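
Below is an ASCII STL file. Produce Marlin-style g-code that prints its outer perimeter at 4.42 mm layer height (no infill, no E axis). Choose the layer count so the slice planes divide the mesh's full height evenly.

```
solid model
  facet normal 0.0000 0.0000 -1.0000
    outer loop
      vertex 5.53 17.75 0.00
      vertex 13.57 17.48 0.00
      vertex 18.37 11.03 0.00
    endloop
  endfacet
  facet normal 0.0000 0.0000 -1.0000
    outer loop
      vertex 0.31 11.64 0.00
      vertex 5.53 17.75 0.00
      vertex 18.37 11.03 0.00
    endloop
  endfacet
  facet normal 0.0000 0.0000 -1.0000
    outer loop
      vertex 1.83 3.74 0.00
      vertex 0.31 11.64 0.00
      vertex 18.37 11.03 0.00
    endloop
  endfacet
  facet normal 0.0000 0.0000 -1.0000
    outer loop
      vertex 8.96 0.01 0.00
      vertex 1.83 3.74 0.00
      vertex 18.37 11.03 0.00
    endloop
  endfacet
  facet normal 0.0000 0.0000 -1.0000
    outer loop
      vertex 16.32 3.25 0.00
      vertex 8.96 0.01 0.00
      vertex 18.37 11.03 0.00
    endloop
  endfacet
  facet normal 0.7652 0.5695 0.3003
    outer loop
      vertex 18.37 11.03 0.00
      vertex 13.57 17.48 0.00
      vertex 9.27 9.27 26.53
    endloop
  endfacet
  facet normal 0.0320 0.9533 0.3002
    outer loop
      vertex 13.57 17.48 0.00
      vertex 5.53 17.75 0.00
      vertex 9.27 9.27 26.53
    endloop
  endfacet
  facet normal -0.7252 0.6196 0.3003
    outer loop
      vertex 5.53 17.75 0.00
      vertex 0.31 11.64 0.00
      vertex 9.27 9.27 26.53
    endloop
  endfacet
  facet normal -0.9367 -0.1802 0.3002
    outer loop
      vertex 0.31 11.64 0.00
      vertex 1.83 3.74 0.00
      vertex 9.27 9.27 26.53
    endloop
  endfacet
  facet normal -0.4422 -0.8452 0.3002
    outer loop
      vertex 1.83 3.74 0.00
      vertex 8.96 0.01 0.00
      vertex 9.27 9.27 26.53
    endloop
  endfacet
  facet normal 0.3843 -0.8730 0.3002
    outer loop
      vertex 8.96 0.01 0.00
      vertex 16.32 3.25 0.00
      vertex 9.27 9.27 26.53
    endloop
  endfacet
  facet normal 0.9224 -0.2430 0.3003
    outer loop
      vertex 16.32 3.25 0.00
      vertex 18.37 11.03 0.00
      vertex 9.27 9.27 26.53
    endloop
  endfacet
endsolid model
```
; perimeter-only toolpath
G21 ; units = mm
G90 ; absolute positioning
G28 ; home
; layer 1
G0 Z4.42
G0 X16.85 Y10.74
G1 X12.85 Y16.11
G1 X6.15 Y16.34
G1 X1.80 Y11.25
G1 X3.07 Y4.66
G1 X9.01 Y1.55
G1 X15.15 Y4.25
G1 X16.85 Y10.74
; layer 2
G0 Z8.84
G0 X15.34 Y10.44
G1 X12.14 Y14.74
G1 X6.78 Y14.92
G1 X3.30 Y10.85
G1 X4.31 Y5.58
G1 X9.06 Y3.10
G1 X13.97 Y5.26
G1 X15.34 Y10.44
; layer 3
G0 Z13.27
G0 X13.82 Y10.15
G1 X11.42 Y13.38
G1 X7.40 Y13.51
G1 X4.79 Y10.46
G1 X5.55 Y6.50
G1 X9.12 Y4.64
G1 X12.79 Y6.26
G1 X13.82 Y10.15
; layer 4
G0 Z17.69
G0 X12.30 Y9.86
G1 X10.70 Y12.01
G1 X8.02 Y12.10
G1 X6.28 Y10.06
G1 X6.79 Y7.43
G1 X9.17 Y6.18
G1 X11.62 Y7.26
G1 X12.30 Y9.86
; layer 5
G0 Z22.11
G0 X10.79 Y9.56
G1 X9.99 Y10.64
G1 X8.65 Y10.68
G1 X7.78 Y9.66
G1 X8.03 Y8.35
G1 X9.22 Y7.73
G1 X10.44 Y8.27
G1 X10.79 Y9.56
M2 ; end

The solid is a regular 7-sided pyramid, base circumscribed radius ≈ 9.27 mm, apex at z ≈ 26.5 mm. Slicing at Δz = 4.42 mm — 6 equal slices spanning the solid's height, so layer i sits at z = i·h/6 — gives 5 non-empty perimeters. Each is a 7-segment closed polygon; G0 lifts to the layer z and rapids to the start vertex, then G1 traces the edges. The cross-section shrinks linearly with z (the slice at the apex is degenerate and omitted).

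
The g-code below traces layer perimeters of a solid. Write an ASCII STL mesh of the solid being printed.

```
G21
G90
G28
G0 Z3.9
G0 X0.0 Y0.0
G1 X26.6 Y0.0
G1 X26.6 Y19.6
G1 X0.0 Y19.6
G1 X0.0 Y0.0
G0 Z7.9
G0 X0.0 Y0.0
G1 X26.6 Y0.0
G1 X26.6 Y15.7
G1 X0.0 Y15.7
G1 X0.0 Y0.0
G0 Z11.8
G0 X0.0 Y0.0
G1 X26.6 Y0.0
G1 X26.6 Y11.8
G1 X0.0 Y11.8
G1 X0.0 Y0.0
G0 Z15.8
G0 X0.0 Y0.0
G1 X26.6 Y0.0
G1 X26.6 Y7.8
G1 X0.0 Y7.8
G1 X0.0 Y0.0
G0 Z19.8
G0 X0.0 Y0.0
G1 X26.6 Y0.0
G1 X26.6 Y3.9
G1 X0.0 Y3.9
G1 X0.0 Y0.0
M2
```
solid part
  facet normal 0.0000 0.0000 -1.0000
    outer loop
      vertex 26.6 23.5 0.0
      vertex 26.6 0.0 0.0
      vertex 0.0 0.0 0.0
    endloop
  endfacet
  facet normal 0.0000 0.0000 -1.0000
    outer loop
      vertex 0.0 23.5 0.0
      vertex 26.6 23.5 0.0
      vertex 0.0 0.0 0.0
    endloop
  endfacet
  facet normal 0.0000 -1.0000 0.0000
    outer loop
      vertex 0.0 0.0 0.0
      vertex 26.6 0.0 0.0
      vertex 26.6 0.0 23.7
    endloop
  endfacet
  facet normal 0.0000 -1.0000 0.0000
    outer loop
      vertex 0.0 0.0 0.0
      vertex 26.6 0.0 23.7
      vertex 0.0 0.0 23.7
    endloop
  endfacet
  facet normal 0.0000 0.7101 0.7041
    outer loop
      vertex 0.0 0.0 23.7
      vertex 26.6 0.0 23.7
      vertex 26.6 23.5 0.0
    endloop
  endfacet
  facet normal 0.0000 0.7101 0.7041
    outer loop
      vertex 0.0 0.0 23.7
      vertex 26.6 23.5 0.0
      vertex 0.0 23.5 0.0
    endloop
  endfacet
  facet normal -1.0000 0.0000 0.0000
    outer loop
      vertex 0.0 0.0 23.7
      vertex 0.0 23.5 0.0
      vertex 0.0 0.0 0.0
    endloop
  endfacet
  facet normal 1.0000 0.0000 0.0000
    outer loop
      vertex 26.6 0.0 0.0
      vertex 26.6 23.5 0.0
      vertex 26.6 0.0 23.7
    endloop
  endfacet
endsolid part

The G0 Z moves step by Δz≈3.9 mm. The G1 loops shrink linearly with z, so the solid tapers from its base footprint up to z≈23.7. Closing with a flat bottom cap and the tapered top and triangulating gives 8 facets — a wedge (ramp): 26.6 × 23.5 mm base, rising to 23.7 mm along the y=0 edge and sloping linearly to z=0 at y=23.5.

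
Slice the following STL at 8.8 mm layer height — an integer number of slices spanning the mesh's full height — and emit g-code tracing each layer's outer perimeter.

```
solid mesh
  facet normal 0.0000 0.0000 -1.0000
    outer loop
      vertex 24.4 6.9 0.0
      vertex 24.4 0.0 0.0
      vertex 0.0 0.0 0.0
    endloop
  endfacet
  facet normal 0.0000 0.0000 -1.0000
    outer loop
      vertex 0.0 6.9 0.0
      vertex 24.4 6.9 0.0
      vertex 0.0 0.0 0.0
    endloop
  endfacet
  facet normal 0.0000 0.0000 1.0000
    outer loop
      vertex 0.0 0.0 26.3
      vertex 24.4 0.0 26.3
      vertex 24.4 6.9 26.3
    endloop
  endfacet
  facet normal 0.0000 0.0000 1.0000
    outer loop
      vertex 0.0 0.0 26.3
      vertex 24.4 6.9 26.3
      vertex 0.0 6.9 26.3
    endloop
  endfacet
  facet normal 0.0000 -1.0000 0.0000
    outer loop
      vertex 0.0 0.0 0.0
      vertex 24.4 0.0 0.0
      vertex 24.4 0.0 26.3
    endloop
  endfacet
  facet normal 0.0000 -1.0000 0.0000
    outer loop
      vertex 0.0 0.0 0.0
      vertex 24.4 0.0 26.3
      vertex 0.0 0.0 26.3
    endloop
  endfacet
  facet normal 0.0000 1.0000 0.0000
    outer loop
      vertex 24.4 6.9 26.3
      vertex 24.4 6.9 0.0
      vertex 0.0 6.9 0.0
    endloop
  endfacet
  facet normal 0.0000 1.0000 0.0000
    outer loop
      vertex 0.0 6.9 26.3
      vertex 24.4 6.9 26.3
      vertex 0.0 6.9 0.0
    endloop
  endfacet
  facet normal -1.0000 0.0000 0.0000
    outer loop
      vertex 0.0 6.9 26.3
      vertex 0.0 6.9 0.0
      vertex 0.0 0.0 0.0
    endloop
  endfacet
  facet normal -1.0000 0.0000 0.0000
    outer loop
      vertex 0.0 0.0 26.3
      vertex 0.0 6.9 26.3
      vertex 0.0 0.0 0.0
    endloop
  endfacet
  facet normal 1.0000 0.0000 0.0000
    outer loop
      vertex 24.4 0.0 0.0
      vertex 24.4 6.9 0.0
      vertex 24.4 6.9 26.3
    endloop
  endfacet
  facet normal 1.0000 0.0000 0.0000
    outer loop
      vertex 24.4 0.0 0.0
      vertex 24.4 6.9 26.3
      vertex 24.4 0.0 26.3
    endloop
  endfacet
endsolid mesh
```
; perimeter-only toolpath
G21 ; units = mm
G90 ; absolute positioning
G28 ; home
; layer 1
G0 Z8.8
G0 X0.0 Y0.0
G1 X24.4 Y0.0
G1 X24.4 Y6.9
G1 X0.0 Y6.9
G1 X0.0 Y0.0
; layer 2
G0 Z17.5
G0 X0.0 Y0.0
G1 X24.4 Y0.0
G1 X24.4 Y6.9
G1 X0.0 Y6.9
G1 X0.0 Y0.0
; layer 3
G0 Z26.3
G0 X0.0 Y0.0
G1 X24.4 Y0.0
G1 X24.4 Y6.9
G1 X0.0 Y6.9
G1 X0.0 Y0.0
M2 ; end

The solid is a rectangular box, roughly 24.4 × 6.9 mm footprint and 26.3 mm tall. Slicing at Δz = 8.8 mm — 3 equal slices spanning the solid's height, so layer i sits at z = i·h/3 — gives 3 non-empty perimeters. Each is a 4-segment closed polygon; G0 lifts to the layer z and rapids to the start vertex, then G1 traces the edges.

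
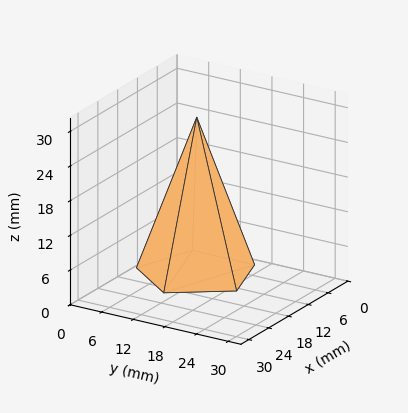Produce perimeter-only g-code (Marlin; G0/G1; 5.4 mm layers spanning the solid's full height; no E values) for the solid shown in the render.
Reading the render: the shape is a regular 5-sided pyramid, base circumscribed radius ≈ 10 mm, apex at z ≈ 27 mm (dimensions read to the nearest mm from the axis ticks). For the g-code, the solid's height is divided into equal slices at the stated Δz and each level perimeter traced with G1 moves after a G0 lift.

; perimeter-only toolpath
G21 ; units = mm
G90 ; absolute positioning
G28 ; home
; layer 1
G0 Z5.4
G0 X18.0 Y10.0
G1 X12.5 Y17.6
G1 X3.5 Y14.7
G1 X3.5 Y5.3
G1 X12.5 Y2.4
G1 X18.0 Y10.0
; layer 2
G0 Z10.8
G0 X16.0 Y10.0
G1 X11.9 Y15.7
G1 X5.1 Y13.5
G1 X5.1 Y6.5
G1 X11.9 Y4.3
G1 X16.0 Y10.0
; layer 3
G0 Z16.2
G0 X14.0 Y10.0
G1 X11.2 Y13.8
G1 X6.8 Y12.4
G1 X6.8 Y7.6
G1 X11.2 Y6.2
G1 X14.0 Y10.0
; layer 4
G0 Z21.6
G0 X12.0 Y10.0
G1 X10.6 Y11.9
G1 X8.4 Y11.2
G1 X8.4 Y8.8
G1 X10.6 Y8.1
G1 X12.0 Y10.0
M2 ; end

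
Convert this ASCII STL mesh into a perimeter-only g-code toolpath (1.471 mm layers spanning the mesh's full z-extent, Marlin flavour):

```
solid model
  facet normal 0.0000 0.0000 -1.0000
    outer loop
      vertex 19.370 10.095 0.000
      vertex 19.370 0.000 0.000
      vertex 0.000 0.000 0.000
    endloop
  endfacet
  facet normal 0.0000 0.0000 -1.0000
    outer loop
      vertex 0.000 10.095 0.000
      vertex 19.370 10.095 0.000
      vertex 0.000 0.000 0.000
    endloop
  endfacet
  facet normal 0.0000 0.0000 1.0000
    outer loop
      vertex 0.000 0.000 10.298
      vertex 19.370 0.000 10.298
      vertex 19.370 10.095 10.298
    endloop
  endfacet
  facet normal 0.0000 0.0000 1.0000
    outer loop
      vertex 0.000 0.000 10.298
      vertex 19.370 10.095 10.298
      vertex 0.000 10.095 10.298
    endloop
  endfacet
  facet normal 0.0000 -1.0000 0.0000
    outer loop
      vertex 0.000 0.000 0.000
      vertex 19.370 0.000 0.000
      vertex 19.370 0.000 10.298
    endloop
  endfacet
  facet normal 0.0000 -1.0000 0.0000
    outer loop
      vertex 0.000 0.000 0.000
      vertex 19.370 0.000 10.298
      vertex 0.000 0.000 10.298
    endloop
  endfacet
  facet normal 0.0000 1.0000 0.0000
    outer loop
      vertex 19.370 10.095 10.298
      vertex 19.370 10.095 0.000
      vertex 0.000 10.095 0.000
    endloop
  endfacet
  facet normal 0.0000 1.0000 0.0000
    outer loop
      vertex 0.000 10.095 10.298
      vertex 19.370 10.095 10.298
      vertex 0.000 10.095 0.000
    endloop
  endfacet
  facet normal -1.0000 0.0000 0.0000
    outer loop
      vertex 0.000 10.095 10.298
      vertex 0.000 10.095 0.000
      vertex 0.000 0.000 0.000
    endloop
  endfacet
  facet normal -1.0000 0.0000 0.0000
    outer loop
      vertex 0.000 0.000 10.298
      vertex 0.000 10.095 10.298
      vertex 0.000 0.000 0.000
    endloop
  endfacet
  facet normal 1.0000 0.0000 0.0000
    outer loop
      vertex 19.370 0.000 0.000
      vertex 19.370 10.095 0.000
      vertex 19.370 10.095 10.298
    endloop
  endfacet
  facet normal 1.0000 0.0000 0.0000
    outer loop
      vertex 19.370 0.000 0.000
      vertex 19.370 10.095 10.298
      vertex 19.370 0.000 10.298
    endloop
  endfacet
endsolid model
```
; perimeter-only toolpath
G21 ; units = mm
G90 ; absolute positioning
G28 ; home
; layer 1
G0 Z1.471
G0 X0.000 Y0.000
G1 X19.370 Y0.000
G1 X19.370 Y10.095
G1 X0.000 Y10.095
G1 X0.000 Y0.000
; layer 2
G0 Z2.942
G0 X0.000 Y0.000
G1 X19.370 Y0.000
G1 X19.370 Y10.095
G1 X0.000 Y10.095
G1 X0.000 Y0.000
; layer 3
G0 Z4.413
G0 X0.000 Y0.000
G1 X19.370 Y0.000
G1 X19.370 Y10.095
G1 X0.000 Y10.095
G1 X0.000 Y0.000
; layer 4
G0 Z5.885
G0 X0.000 Y0.000
G1 X19.370 Y0.000
G1 X19.370 Y10.095
G1 X0.000 Y10.095
G1 X0.000 Y0.000
; layer 5
G0 Z7.356
G0 X0.000 Y0.000
G1 X19.370 Y0.000
G1 X19.370 Y10.095
G1 X0.000 Y10.095
G1 X0.000 Y0.000
; layer 6
G0 Z8.827
G0 X0.000 Y0.000
G1 X19.370 Y0.000
G1 X19.370 Y10.095
G1 X0.000 Y10.095
G1 X0.000 Y0.000
; layer 7
G0 Z10.298
G0 X0.000 Y0.000
G1 X19.370 Y0.000
G1 X19.370 Y10.095
G1 X0.000 Y10.095
G1 X0.000 Y0.000
M2 ; end

The solid is a rectangular box, roughly 19.4 × 10.1 mm footprint and 10.3 mm tall. Slicing at Δz = 1.471 mm — 7 equal slices spanning the solid's height, so layer i sits at z = i·h/7 — gives 7 non-empty perimeters. Each is a 4-segment closed polygon; G0 lifts to the layer z and rapids to the start vertex, then G1 traces the edges.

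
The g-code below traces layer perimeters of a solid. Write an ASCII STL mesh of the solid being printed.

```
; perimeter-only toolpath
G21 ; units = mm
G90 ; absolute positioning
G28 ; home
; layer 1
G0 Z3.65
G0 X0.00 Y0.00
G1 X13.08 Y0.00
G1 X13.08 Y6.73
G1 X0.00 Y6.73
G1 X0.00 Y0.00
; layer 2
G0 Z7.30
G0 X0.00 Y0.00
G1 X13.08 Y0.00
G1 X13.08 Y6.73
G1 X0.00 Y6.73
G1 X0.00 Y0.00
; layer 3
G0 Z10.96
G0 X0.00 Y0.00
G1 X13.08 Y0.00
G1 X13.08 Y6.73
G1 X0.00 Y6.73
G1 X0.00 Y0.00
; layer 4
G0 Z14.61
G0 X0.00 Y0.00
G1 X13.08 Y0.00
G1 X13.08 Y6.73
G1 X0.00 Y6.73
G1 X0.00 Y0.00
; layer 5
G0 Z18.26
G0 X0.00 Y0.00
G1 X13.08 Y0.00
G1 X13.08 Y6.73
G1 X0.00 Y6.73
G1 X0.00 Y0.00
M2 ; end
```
solid part
  facet normal 0.0000 0.0000 -1.0000
    outer loop
      vertex 13.08 6.73 0.00
      vertex 13.08 0.00 0.00
      vertex 0.00 0.00 0.00
    endloop
  endfacet
  facet normal 0.0000 0.0000 -1.0000
    outer loop
      vertex 0.00 6.73 0.00
      vertex 13.08 6.73 0.00
      vertex 0.00 0.00 0.00
    endloop
  endfacet
  facet normal 0.0000 0.0000 1.0000
    outer loop
      vertex 0.00 0.00 18.26
      vertex 13.08 0.00 18.26
      vertex 13.08 6.73 18.26
    endloop
  endfacet
  facet normal 0.0000 0.0000 1.0000
    outer loop
      vertex 0.00 0.00 18.26
      vertex 13.08 6.73 18.26
      vertex 0.00 6.73 18.26
    endloop
  endfacet
  facet normal 0.0000 -1.0000 0.0000
    outer loop
      vertex 0.00 0.00 0.00
      vertex 13.08 0.00 0.00
      vertex 13.08 0.00 18.26
    endloop
  endfacet
  facet normal 0.0000 -1.0000 0.0000
    outer loop
      vertex 0.00 0.00 0.00
      vertex 13.08 0.00 18.26
      vertex 0.00 0.00 18.26
    endloop
  endfacet
  facet normal 0.0000 1.0000 0.0000
    outer loop
      vertex 13.08 6.73 18.26
      vertex 13.08 6.73 0.00
      vertex 0.00 6.73 0.00
    endloop
  endfacet
  facet normal 0.0000 1.0000 0.0000
    outer loop
      vertex 0.00 6.73 18.26
      vertex 13.08 6.73 18.26
      vertex 0.00 6.73 0.00
    endloop
  endfacet
  facet normal -1.0000 0.0000 0.0000
    outer loop
      vertex 0.00 6.73 18.26
      vertex 0.00 6.73 0.00
      vertex 0.00 0.00 0.00
    endloop
  endfacet
  facet normal -1.0000 0.0000 0.0000
    outer loop
      vertex 0.00 0.00 18.26
      vertex 0.00 6.73 18.26
      vertex 0.00 0.00 0.00
    endloop
  endfacet
  facet normal 1.0000 0.0000 0.0000
    outer loop
      vertex 13.08 0.00 0.00
      vertex 13.08 6.73 0.00
      vertex 13.08 6.73 18.26
    endloop
  endfacet
  facet normal 1.0000 0.0000 0.0000
    outer loop
      vertex 13.08 0.00 0.00
      vertex 13.08 6.73 18.26
      vertex 13.08 0.00 18.26
    endloop
  endfacet
endsolid part

The G0 Z moves step by Δz≈3.65 mm. Every layer's G1 loop is the same polygon, so the solid is a straight extrusion of it from z=0 to z≈18.3. Closing with flat bottom and top caps and triangulating gives 12 facets — a rectangular box, roughly 13.1 × 6.73 mm footprint and 18.3 mm tall.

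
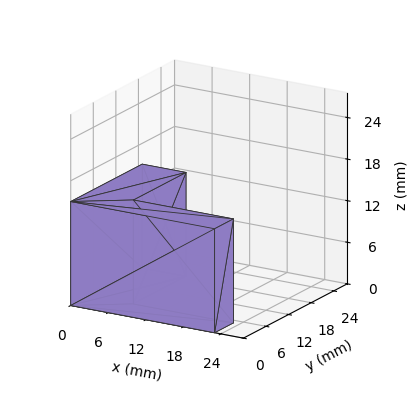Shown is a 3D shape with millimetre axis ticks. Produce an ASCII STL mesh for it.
Reading the render: the shape is an L-shaped prism: outer 23 × 19 mm, arm thicknesses ≈ 5 mm (horizontal) and 7 mm (vertical), extruded 15 mm in z (dimensions read to the nearest mm from the axis ticks). For the STL, each face is triangulated and given an outward normal.

solid part
  facet normal 0.0000 0.0000 -1.0000
    outer loop
      vertex 23.0 5.0 0.0
      vertex 23.0 0.0 0.0
      vertex 0.0 0.0 0.0
    endloop
  endfacet
  facet normal 0.0000 0.0000 -1.0000
    outer loop
      vertex 7.0 5.0 0.0
      vertex 23.0 5.0 0.0
      vertex 0.0 0.0 0.0
    endloop
  endfacet
  facet normal 0.0000 0.0000 -1.0000
    outer loop
      vertex 7.0 19.0 0.0
      vertex 7.0 5.0 0.0
      vertex 0.0 0.0 0.0
    endloop
  endfacet
  facet normal 0.0000 0.0000 -1.0000
    outer loop
      vertex 0.0 19.0 0.0
      vertex 7.0 19.0 0.0
      vertex 0.0 0.0 0.0
    endloop
  endfacet
  facet normal 0.0000 0.0000 1.0000
    outer loop
      vertex 0.0 0.0 15.0
      vertex 23.0 0.0 15.0
      vertex 23.0 5.0 15.0
    endloop
  endfacet
  facet normal 0.0000 0.0000 1.0000
    outer loop
      vertex 0.0 0.0 15.0
      vertex 23.0 5.0 15.0
      vertex 7.0 5.0 15.0
    endloop
  endfacet
  facet normal 0.0000 0.0000 1.0000
    outer loop
      vertex 0.0 0.0 15.0
      vertex 7.0 5.0 15.0
      vertex 7.0 19.0 15.0
    endloop
  endfacet
  facet normal 0.0000 0.0000 1.0000
    outer loop
      vertex 0.0 0.0 15.0
      vertex 7.0 19.0 15.0
      vertex 0.0 19.0 15.0
    endloop
  endfacet
  facet normal 0.0000 -1.0000 0.0000
    outer loop
      vertex 0.0 0.0 0.0
      vertex 23.0 0.0 0.0
      vertex 23.0 0.0 15.0
    endloop
  endfacet
  facet normal 0.0000 -1.0000 0.0000
    outer loop
      vertex 0.0 0.0 0.0
      vertex 23.0 0.0 15.0
      vertex 0.0 0.0 15.0
    endloop
  endfacet
  facet normal 1.0000 0.0000 0.0000
    outer loop
      vertex 23.0 0.0 0.0
      vertex 23.0 5.0 0.0
      vertex 23.0 5.0 15.0
    endloop
  endfacet
  facet normal 1.0000 0.0000 0.0000
    outer loop
      vertex 23.0 0.0 0.0
      vertex 23.0 5.0 15.0
      vertex 23.0 0.0 15.0
    endloop
  endfacet
  facet normal 0.0000 1.0000 0.0000
    outer loop
      vertex 23.0 5.0 0.0
      vertex 7.0 5.0 0.0
      vertex 7.0 5.0 15.0
    endloop
  endfacet
  facet normal 0.0000 1.0000 0.0000
    outer loop
      vertex 23.0 5.0 0.0
      vertex 7.0 5.0 15.0
      vertex 23.0 5.0 15.0
    endloop
  endfacet
  facet normal 1.0000 0.0000 0.0000
    outer loop
      vertex 7.0 5.0 0.0
      vertex 7.0 19.0 0.0
      vertex 7.0 19.0 15.0
    endloop
  endfacet
  facet normal 1.0000 0.0000 0.0000
    outer loop
      vertex 7.0 5.0 0.0
      vertex 7.0 19.0 15.0
      vertex 7.0 5.0 15.0
    endloop
  endfacet
  facet normal 0.0000 1.0000 0.0000
    outer loop
      vertex 7.0 19.0 0.0
      vertex 0.0 19.0 0.0
      vertex 0.0 19.0 15.0
    endloop
  endfacet
  facet normal 0.0000 1.0000 0.0000
    outer loop
      vertex 7.0 19.0 0.0
      vertex 0.0 19.0 15.0
      vertex 7.0 19.0 15.0
    endloop
  endfacet
  facet normal -1.0000 0.0000 0.0000
    outer loop
      vertex 0.0 19.0 0.0
      vertex 0.0 0.0 0.0
      vertex 0.0 0.0 15.0
    endloop
  endfacet
  facet normal -1.0000 0.0000 0.0000
    outer loop
      vertex 0.0 19.0 0.0
      vertex 0.0 0.0 15.0
      vertex 0.0 19.0 15.0
    endloop
  endfacet
endsolid part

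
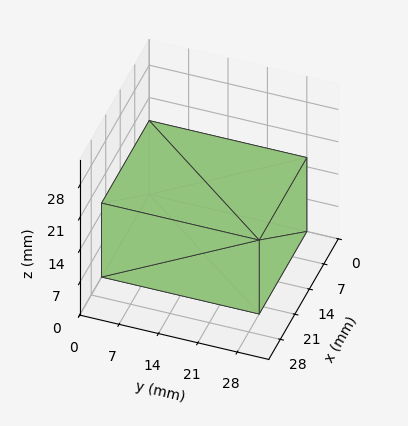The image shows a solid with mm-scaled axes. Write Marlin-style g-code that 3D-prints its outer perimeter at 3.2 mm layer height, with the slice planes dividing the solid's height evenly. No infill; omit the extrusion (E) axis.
Reading the render: the shape is a rectangular box, roughly 23 × 28 mm footprint and 16 mm tall (dimensions read to the nearest mm from the axis ticks). For the g-code, the solid's height is divided into equal slices at the stated Δz and each level perimeter traced with G1 moves after a G0 lift.

; perimeter-only toolpath
G21 ; units = mm
G90 ; absolute positioning
G28 ; home
; layer 1
G0 Z3.2
G0 X0.0 Y0.0
G1 X23.0 Y0.0
G1 X23.0 Y28.0
G1 X0.0 Y28.0
G1 X0.0 Y0.0
; layer 2
G0 Z6.4
G0 X0.0 Y0.0
G1 X23.0 Y0.0
G1 X23.0 Y28.0
G1 X0.0 Y28.0
G1 X0.0 Y0.0
; layer 3
G0 Z9.6
G0 X0.0 Y0.0
G1 X23.0 Y0.0
G1 X23.0 Y28.0
G1 X0.0 Y28.0
G1 X0.0 Y0.0
; layer 4
G0 Z12.8
G0 X0.0 Y0.0
G1 X23.0 Y0.0
G1 X23.0 Y28.0
G1 X0.0 Y28.0
G1 X0.0 Y0.0
; layer 5
G0 Z16.0
G0 X0.0 Y0.0
G1 X23.0 Y0.0
G1 X23.0 Y28.0
G1 X0.0 Y28.0
G1 X0.0 Y0.0
M2 ; end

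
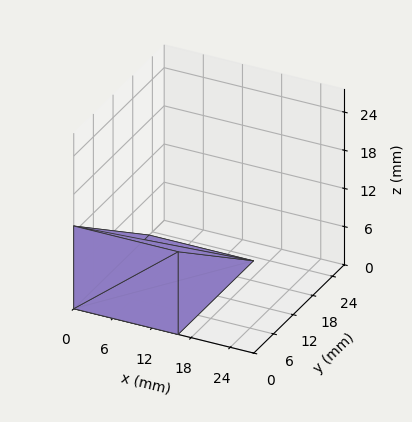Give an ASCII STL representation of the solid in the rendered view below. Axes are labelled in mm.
Reading the render: the shape is a wedge (ramp): 16 × 23 mm base, rising to 13 mm along the y=0 edge and sloping linearly to z=0 at y=23 (dimensions read to the nearest mm from the axis ticks). For the STL, each face is triangulated and given an outward normal.

solid part
  facet normal 0.0000 0.0000 -1.0000
    outer loop
      vertex 16.00 23.00 0.00
      vertex 16.00 0.00 0.00
      vertex 0.00 0.00 0.00
    endloop
  endfacet
  facet normal 0.0000 0.0000 -1.0000
    outer loop
      vertex 0.00 23.00 0.00
      vertex 16.00 23.00 0.00
      vertex 0.00 0.00 0.00
    endloop
  endfacet
  facet normal 0.0000 -1.0000 0.0000
    outer loop
      vertex 0.00 0.00 0.00
      vertex 16.00 0.00 0.00
      vertex 16.00 0.00 13.00
    endloop
  endfacet
  facet normal 0.0000 -1.0000 0.0000
    outer loop
      vertex 0.00 0.00 0.00
      vertex 16.00 0.00 13.00
      vertex 0.00 0.00 13.00
    endloop
  endfacet
  facet normal 0.0000 0.4921 0.8706
    outer loop
      vertex 0.00 0.00 13.00
      vertex 16.00 0.00 13.00
      vertex 16.00 23.00 0.00
    endloop
  endfacet
  facet normal 0.0000 0.4921 0.8706
    outer loop
      vertex 0.00 0.00 13.00
      vertex 16.00 23.00 0.00
      vertex 0.00 23.00 0.00
    endloop
  endfacet
  facet normal -1.0000 0.0000 0.0000
    outer loop
      vertex 0.00 0.00 13.00
      vertex 0.00 23.00 0.00
      vertex 0.00 0.00 0.00
    endloop
  endfacet
  facet normal 1.0000 0.0000 0.0000
    outer loop
      vertex 16.00 0.00 0.00
      vertex 16.00 23.00 0.00
      vertex 16.00 0.00 13.00
    endloop
  endfacet
endsolid part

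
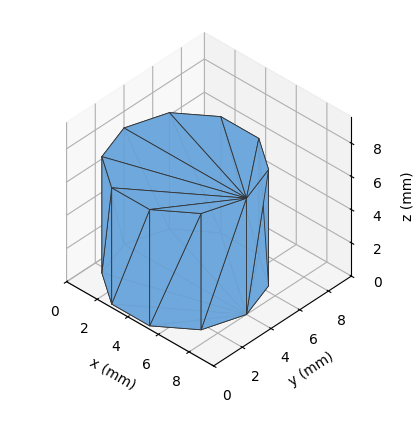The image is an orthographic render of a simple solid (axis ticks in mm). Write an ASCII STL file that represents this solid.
Reading the render: the shape is a regular 10-sided prism (a cylinder approximated with 10 flat sides), circumscribed radius ≈ 4 mm, height ≈ 7 mm (dimensions read to the nearest mm from the axis ticks). For the STL, each face is triangulated and given an outward normal.

solid part
  facet normal 0.0000 0.0000 -1.0000
    outer loop
      vertex 5.24 7.80 0.00
      vertex 7.24 6.35 0.00
      vertex 8.00 4.00 0.00
    endloop
  endfacet
  facet normal 0.0000 0.0000 -1.0000
    outer loop
      vertex 2.76 7.80 0.00
      vertex 5.24 7.80 0.00
      vertex 8.00 4.00 0.00
    endloop
  endfacet
  facet normal 0.0000 0.0000 -1.0000
    outer loop
      vertex 0.76 6.35 0.00
      vertex 2.76 7.80 0.00
      vertex 8.00 4.00 0.00
    endloop
  endfacet
  facet normal 0.0000 0.0000 -1.0000
    outer loop
      vertex 0.00 4.00 0.00
      vertex 0.76 6.35 0.00
      vertex 8.00 4.00 0.00
    endloop
  endfacet
  facet normal 0.0000 0.0000 -1.0000
    outer loop
      vertex 0.76 1.65 0.00
      vertex 0.00 4.00 0.00
      vertex 8.00 4.00 0.00
    endloop
  endfacet
  facet normal 0.0000 0.0000 -1.0000
    outer loop
      vertex 2.76 0.20 0.00
      vertex 0.76 1.65 0.00
      vertex 8.00 4.00 0.00
    endloop
  endfacet
  facet normal 0.0000 0.0000 -1.0000
    outer loop
      vertex 5.24 0.20 0.00
      vertex 2.76 0.20 0.00
      vertex 8.00 4.00 0.00
    endloop
  endfacet
  facet normal 0.0000 0.0000 -1.0000
    outer loop
      vertex 7.24 1.65 0.00
      vertex 5.24 0.20 0.00
      vertex 8.00 4.00 0.00
    endloop
  endfacet
  facet normal 0.0000 0.0000 1.0000
    outer loop
      vertex 8.00 4.00 7.00
      vertex 7.24 6.35 7.00
      vertex 5.24 7.80 7.00
    endloop
  endfacet
  facet normal 0.0000 0.0000 1.0000
    outer loop
      vertex 8.00 4.00 7.00
      vertex 5.24 7.80 7.00
      vertex 2.76 7.80 7.00
    endloop
  endfacet
  facet normal 0.0000 0.0000 1.0000
    outer loop
      vertex 8.00 4.00 7.00
      vertex 2.76 7.80 7.00
      vertex 0.76 6.35 7.00
    endloop
  endfacet
  facet normal 0.0000 0.0000 1.0000
    outer loop
      vertex 8.00 4.00 7.00
      vertex 0.76 6.35 7.00
      vertex 0.00 4.00 7.00
    endloop
  endfacet
  facet normal 0.0000 0.0000 1.0000
    outer loop
      vertex 8.00 4.00 7.00
      vertex 0.00 4.00 7.00
      vertex 0.76 1.65 7.00
    endloop
  endfacet
  facet normal 0.0000 0.0000 1.0000
    outer loop
      vertex 8.00 4.00 7.00
      vertex 0.76 1.65 7.00
      vertex 2.76 0.20 7.00
    endloop
  endfacet
  facet normal 0.0000 0.0000 1.0000
    outer loop
      vertex 8.00 4.00 7.00
      vertex 2.76 0.20 7.00
      vertex 5.24 0.20 7.00
    endloop
  endfacet
  facet normal 0.0000 0.0000 1.0000
    outer loop
      vertex 8.00 4.00 7.00
      vertex 5.24 0.20 7.00
      vertex 7.24 1.65 7.00
    endloop
  endfacet
  facet normal 0.9515 0.3077 0.0000
    outer loop
      vertex 8.00 4.00 0.00
      vertex 7.24 6.35 0.00
      vertex 7.24 6.35 7.00
    endloop
  endfacet
  facet normal 0.9515 0.3077 0.0000
    outer loop
      vertex 8.00 4.00 0.00
      vertex 7.24 6.35 7.00
      vertex 8.00 4.00 7.00
    endloop
  endfacet
  facet normal 0.5870 0.8096 0.0000
    outer loop
      vertex 7.24 6.35 0.00
      vertex 5.24 7.80 0.00
      vertex 5.24 7.80 7.00
    endloop
  endfacet
  facet normal 0.5870 0.8096 0.0000
    outer loop
      vertex 7.24 6.35 0.00
      vertex 5.24 7.80 7.00
      vertex 7.24 6.35 7.00
    endloop
  endfacet
  facet normal 0.0000 1.0000 0.0000
    outer loop
      vertex 5.24 7.80 0.00
      vertex 2.76 7.80 0.00
      vertex 2.76 7.80 7.00
    endloop
  endfacet
  facet normal 0.0000 1.0000 0.0000
    outer loop
      vertex 5.24 7.80 0.00
      vertex 2.76 7.80 7.00
      vertex 5.24 7.80 7.00
    endloop
  endfacet
  facet normal -0.5870 0.8096 0.0000
    outer loop
      vertex 2.76 7.80 0.00
      vertex 0.76 6.35 0.00
      vertex 0.76 6.35 7.00
    endloop
  endfacet
  facet normal -0.5870 0.8096 0.0000
    outer loop
      vertex 2.76 7.80 0.00
      vertex 0.76 6.35 7.00
      vertex 2.76 7.80 7.00
    endloop
  endfacet
  facet normal -0.9515 0.3077 0.0000
    outer loop
      vertex 0.76 6.35 0.00
      vertex 0.00 4.00 0.00
      vertex 0.00 4.00 7.00
    endloop
  endfacet
  facet normal -0.9515 0.3077 0.0000
    outer loop
      vertex 0.76 6.35 0.00
      vertex 0.00 4.00 7.00
      vertex 0.76 6.35 7.00
    endloop
  endfacet
  facet normal -0.9515 -0.3077 0.0000
    outer loop
      vertex 0.00 4.00 0.00
      vertex 0.76 1.65 0.00
      vertex 0.76 1.65 7.00
    endloop
  endfacet
  facet normal -0.9515 -0.3077 0.0000
    outer loop
      vertex 0.00 4.00 0.00
      vertex 0.76 1.65 7.00
      vertex 0.00 4.00 7.00
    endloop
  endfacet
  facet normal -0.5870 -0.8096 0.0000
    outer loop
      vertex 0.76 1.65 0.00
      vertex 2.76 0.20 0.00
      vertex 2.76 0.20 7.00
    endloop
  endfacet
  facet normal -0.5870 -0.8096 0.0000
    outer loop
      vertex 0.76 1.65 0.00
      vertex 2.76 0.20 7.00
      vertex 0.76 1.65 7.00
    endloop
  endfacet
  facet normal 0.0000 -1.0000 0.0000
    outer loop
      vertex 2.76 0.20 0.00
      vertex 5.24 0.20 0.00
      vertex 5.24 0.20 7.00
    endloop
  endfacet
  facet normal 0.0000 -1.0000 0.0000
    outer loop
      vertex 2.76 0.20 0.00
      vertex 5.24 0.20 7.00
      vertex 2.76 0.20 7.00
    endloop
  endfacet
  facet normal 0.5870 -0.8096 0.0000
    outer loop
      vertex 5.24 0.20 0.00
      vertex 7.24 1.65 0.00
      vertex 7.24 1.65 7.00
    endloop
  endfacet
  facet normal 0.5870 -0.8096 0.0000
    outer loop
      vertex 5.24 0.20 0.00
      vertex 7.24 1.65 7.00
      vertex 5.24 0.20 7.00
    endloop
  endfacet
  facet normal 0.9515 -0.3077 0.0000
    outer loop
      vertex 7.24 1.65 0.00
      vertex 8.00 4.00 0.00
      vertex 8.00 4.00 7.00
    endloop
  endfacet
  facet normal 0.9515 -0.3077 0.0000
    outer loop
      vertex 7.24 1.65 0.00
      vertex 8.00 4.00 7.00
      vertex 7.24 1.65 7.00
    endloop
  endfacet
endsolid part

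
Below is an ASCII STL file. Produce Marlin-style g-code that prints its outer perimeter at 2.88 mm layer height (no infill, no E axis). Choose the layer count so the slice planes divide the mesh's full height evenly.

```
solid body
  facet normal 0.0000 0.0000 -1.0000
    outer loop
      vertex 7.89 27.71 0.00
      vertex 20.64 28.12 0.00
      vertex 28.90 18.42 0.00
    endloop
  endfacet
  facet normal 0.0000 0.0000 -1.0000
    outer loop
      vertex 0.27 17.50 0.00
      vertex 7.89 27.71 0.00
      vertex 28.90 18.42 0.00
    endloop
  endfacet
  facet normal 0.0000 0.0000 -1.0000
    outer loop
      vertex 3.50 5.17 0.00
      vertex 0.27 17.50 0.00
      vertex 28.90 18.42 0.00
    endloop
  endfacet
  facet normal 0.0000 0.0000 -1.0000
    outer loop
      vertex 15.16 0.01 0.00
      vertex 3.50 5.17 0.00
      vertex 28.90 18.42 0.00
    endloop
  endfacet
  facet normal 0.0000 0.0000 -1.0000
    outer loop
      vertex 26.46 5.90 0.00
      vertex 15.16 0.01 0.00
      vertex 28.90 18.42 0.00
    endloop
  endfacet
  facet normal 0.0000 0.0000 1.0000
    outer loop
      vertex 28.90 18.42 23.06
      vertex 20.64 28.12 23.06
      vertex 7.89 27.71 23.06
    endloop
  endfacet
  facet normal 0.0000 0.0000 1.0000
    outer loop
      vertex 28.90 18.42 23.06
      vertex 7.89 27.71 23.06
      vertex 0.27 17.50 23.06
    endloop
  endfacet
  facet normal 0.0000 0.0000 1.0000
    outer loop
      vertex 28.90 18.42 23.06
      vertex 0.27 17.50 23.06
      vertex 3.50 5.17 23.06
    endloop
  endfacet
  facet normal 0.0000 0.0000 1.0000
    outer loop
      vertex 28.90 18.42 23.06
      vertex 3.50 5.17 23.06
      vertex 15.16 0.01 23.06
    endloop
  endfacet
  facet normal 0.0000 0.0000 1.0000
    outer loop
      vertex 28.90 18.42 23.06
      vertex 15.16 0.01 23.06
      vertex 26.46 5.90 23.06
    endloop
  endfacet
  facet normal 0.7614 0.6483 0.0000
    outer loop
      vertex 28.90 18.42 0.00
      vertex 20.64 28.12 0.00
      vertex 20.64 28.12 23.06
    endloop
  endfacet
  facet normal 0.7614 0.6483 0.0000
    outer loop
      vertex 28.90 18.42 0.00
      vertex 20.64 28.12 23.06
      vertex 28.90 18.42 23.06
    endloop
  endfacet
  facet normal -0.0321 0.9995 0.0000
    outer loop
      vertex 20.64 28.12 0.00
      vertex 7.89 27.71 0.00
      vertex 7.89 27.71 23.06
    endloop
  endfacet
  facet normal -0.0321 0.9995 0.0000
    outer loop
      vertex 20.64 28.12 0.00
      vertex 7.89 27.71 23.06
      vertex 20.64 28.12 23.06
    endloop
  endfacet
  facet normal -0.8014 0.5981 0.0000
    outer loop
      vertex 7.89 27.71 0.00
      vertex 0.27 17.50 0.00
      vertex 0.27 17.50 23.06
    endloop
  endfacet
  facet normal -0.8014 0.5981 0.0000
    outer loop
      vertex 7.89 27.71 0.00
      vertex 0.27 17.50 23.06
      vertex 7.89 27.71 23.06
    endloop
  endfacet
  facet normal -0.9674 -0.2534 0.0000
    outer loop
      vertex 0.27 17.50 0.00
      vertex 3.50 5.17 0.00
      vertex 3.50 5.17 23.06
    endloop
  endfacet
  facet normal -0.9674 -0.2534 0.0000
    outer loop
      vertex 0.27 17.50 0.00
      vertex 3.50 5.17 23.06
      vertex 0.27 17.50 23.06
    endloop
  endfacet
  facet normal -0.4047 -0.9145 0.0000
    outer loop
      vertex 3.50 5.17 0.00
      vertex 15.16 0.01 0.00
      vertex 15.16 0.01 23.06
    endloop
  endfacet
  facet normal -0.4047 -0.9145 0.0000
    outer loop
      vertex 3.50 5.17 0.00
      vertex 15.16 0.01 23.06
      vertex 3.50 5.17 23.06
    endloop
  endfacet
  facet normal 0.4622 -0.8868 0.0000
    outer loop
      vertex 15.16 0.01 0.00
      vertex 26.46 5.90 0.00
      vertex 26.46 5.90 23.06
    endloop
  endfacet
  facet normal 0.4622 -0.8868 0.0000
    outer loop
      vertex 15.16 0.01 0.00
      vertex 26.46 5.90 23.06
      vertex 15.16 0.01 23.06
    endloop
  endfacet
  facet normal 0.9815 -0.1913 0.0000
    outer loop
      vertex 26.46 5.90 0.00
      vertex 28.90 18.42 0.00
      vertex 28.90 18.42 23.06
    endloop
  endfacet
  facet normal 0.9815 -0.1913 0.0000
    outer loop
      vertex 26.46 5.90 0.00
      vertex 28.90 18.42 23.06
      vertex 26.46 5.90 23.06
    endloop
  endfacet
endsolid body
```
; perimeter-only toolpath
G21 ; units = mm
G90 ; absolute positioning
G28 ; home
; layer 1
G0 Z2.88
G0 X28.90 Y18.42
G1 X20.64 Y28.12
G1 X7.89 Y27.71
G1 X0.27 Y17.50
G1 X3.50 Y5.17
G1 X15.16 Y0.01
G1 X26.46 Y5.90
G1 X28.90 Y18.42
; layer 2
G0 Z5.76
G0 X28.90 Y18.42
G1 X20.64 Y28.12
G1 X7.89 Y27.71
G1 X0.27 Y17.50
G1 X3.50 Y5.17
G1 X15.16 Y0.01
G1 X26.46 Y5.90
G1 X28.90 Y18.42
; layer 3
G0 Z8.65
G0 X28.90 Y18.42
G1 X20.64 Y28.12
G1 X7.89 Y27.71
G1 X0.27 Y17.50
G1 X3.50 Y5.17
G1 X15.16 Y0.01
G1 X26.46 Y5.90
G1 X28.90 Y18.42
; layer 4
G0 Z11.53
G0 X28.90 Y18.42
G1 X20.64 Y28.12
G1 X7.89 Y27.71
G1 X0.27 Y17.50
G1 X3.50 Y5.17
G1 X15.16 Y0.01
G1 X26.46 Y5.90
G1 X28.90 Y18.42
; layer 5
G0 Z14.41
G0 X28.90 Y18.42
G1 X20.64 Y28.12
G1 X7.89 Y27.71
G1 X0.27 Y17.50
G1 X3.50 Y5.17
G1 X15.16 Y0.01
G1 X26.46 Y5.90
G1 X28.90 Y18.42
; layer 6
G0 Z17.29
G0 X28.90 Y18.42
G1 X20.64 Y28.12
G1 X7.89 Y27.71
G1 X0.27 Y17.50
G1 X3.50 Y5.17
G1 X15.16 Y0.01
G1 X26.46 Y5.90
G1 X28.90 Y18.42
; layer 7
G0 Z20.18
G0 X28.90 Y18.42
G1 X20.64 Y28.12
G1 X7.89 Y27.71
G1 X0.27 Y17.50
G1 X3.50 Y5.17
G1 X15.16 Y0.01
G1 X26.46 Y5.90
G1 X28.90 Y18.42
; layer 8
G0 Z23.06
G0 X28.90 Y18.42
G1 X20.64 Y28.12
G1 X7.89 Y27.71
G1 X0.27 Y17.50
G1 X3.50 Y5.17
G1 X15.16 Y0.01
G1 X26.46 Y5.90
G1 X28.90 Y18.42
M2 ; end

The solid is a regular 7-sided prism (a cylinder approximated with 7 flat sides), circumscribed radius ≈ 14.7 mm, height ≈ 23.1 mm. Slicing at Δz = 2.88 mm — 8 equal slices spanning the solid's height, so layer i sits at z = i·h/8 — gives 8 non-empty perimeters. Each is a 7-segment closed polygon; G0 lifts to the layer z and rapids to the start vertex, then G1 traces the edges.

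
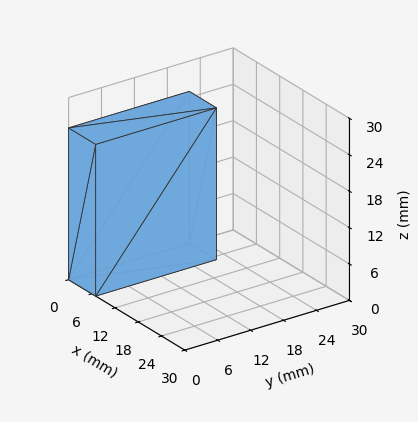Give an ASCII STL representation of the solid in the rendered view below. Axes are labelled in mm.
Reading the render: the shape is a rectangular box, roughly 7 × 22 mm footprint and 25 mm tall (dimensions read to the nearest mm from the axis ticks). For the STL, each face is triangulated and given an outward normal.

solid part
  facet normal 0.0000 0.0000 -1.0000
    outer loop
      vertex 7.0 22.0 0.0
      vertex 7.0 0.0 0.0
      vertex 0.0 0.0 0.0
    endloop
  endfacet
  facet normal 0.0000 0.0000 -1.0000
    outer loop
      vertex 0.0 22.0 0.0
      vertex 7.0 22.0 0.0
      vertex 0.0 0.0 0.0
    endloop
  endfacet
  facet normal 0.0000 0.0000 1.0000
    outer loop
      vertex 0.0 0.0 25.0
      vertex 7.0 0.0 25.0
      vertex 7.0 22.0 25.0
    endloop
  endfacet
  facet normal 0.0000 0.0000 1.0000
    outer loop
      vertex 0.0 0.0 25.0
      vertex 7.0 22.0 25.0
      vertex 0.0 22.0 25.0
    endloop
  endfacet
  facet normal 0.0000 -1.0000 0.0000
    outer loop
      vertex 0.0 0.0 0.0
      vertex 7.0 0.0 0.0
      vertex 7.0 0.0 25.0
    endloop
  endfacet
  facet normal 0.0000 -1.0000 0.0000
    outer loop
      vertex 0.0 0.0 0.0
      vertex 7.0 0.0 25.0
      vertex 0.0 0.0 25.0
    endloop
  endfacet
  facet normal 0.0000 1.0000 0.0000
    outer loop
      vertex 7.0 22.0 25.0
      vertex 7.0 22.0 0.0
      vertex 0.0 22.0 0.0
    endloop
  endfacet
  facet normal 0.0000 1.0000 0.0000
    outer loop
      vertex 0.0 22.0 25.0
      vertex 7.0 22.0 25.0
      vertex 0.0 22.0 0.0
    endloop
  endfacet
  facet normal -1.0000 0.0000 0.0000
    outer loop
      vertex 0.0 22.0 25.0
      vertex 0.0 22.0 0.0
      vertex 0.0 0.0 0.0
    endloop
  endfacet
  facet normal -1.0000 0.0000 0.0000
    outer loop
      vertex 0.0 0.0 25.0
      vertex 0.0 22.0 25.0
      vertex 0.0 0.0 0.0
    endloop
  endfacet
  facet normal 1.0000 0.0000 0.0000
    outer loop
      vertex 7.0 0.0 0.0
      vertex 7.0 22.0 0.0
      vertex 7.0 22.0 25.0
    endloop
  endfacet
  facet normal 1.0000 0.0000 0.0000
    outer loop
      vertex 7.0 0.0 0.0
      vertex 7.0 22.0 25.0
      vertex 7.0 0.0 25.0
    endloop
  endfacet
endsolid part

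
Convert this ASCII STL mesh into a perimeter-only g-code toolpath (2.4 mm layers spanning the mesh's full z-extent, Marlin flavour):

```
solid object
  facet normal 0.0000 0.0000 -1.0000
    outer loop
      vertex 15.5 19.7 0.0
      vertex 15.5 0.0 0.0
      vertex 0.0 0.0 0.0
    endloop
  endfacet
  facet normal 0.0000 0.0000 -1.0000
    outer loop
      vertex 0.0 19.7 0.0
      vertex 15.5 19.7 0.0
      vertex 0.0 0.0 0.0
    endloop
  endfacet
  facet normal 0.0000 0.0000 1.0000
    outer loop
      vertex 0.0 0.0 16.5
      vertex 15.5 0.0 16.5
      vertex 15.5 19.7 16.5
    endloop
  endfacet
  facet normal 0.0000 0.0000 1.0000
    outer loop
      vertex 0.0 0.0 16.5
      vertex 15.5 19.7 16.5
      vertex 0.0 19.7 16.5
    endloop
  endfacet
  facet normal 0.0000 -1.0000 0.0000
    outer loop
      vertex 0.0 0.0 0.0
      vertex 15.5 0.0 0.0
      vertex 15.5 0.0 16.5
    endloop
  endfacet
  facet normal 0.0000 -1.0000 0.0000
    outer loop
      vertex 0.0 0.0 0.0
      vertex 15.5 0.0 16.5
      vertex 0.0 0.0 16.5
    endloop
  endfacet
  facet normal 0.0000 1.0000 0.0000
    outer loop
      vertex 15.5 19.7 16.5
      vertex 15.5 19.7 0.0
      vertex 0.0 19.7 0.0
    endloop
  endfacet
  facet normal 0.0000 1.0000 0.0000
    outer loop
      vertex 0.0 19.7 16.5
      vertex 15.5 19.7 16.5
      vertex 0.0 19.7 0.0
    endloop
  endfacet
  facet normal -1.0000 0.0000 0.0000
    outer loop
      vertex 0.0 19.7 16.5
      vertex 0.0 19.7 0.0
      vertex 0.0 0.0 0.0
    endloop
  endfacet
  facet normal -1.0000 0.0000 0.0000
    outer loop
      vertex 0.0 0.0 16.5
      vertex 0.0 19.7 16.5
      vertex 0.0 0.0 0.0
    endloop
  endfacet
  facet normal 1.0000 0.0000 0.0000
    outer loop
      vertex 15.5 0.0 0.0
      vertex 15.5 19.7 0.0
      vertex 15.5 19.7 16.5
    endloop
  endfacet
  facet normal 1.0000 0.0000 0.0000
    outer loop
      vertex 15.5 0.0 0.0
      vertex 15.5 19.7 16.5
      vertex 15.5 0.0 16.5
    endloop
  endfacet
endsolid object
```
; perimeter-only toolpath
G21 ; units = mm
G90 ; absolute positioning
G28 ; home
; layer 1
G0 Z2.4
G0 X0.0 Y0.0
G1 X15.5 Y0.0
G1 X15.5 Y19.7
G1 X0.0 Y19.7
G1 X0.0 Y0.0
; layer 2
G0 Z4.7
G0 X0.0 Y0.0
G1 X15.5 Y0.0
G1 X15.5 Y19.7
G1 X0.0 Y19.7
G1 X0.0 Y0.0
; layer 3
G0 Z7.1
G0 X0.0 Y0.0
G1 X15.5 Y0.0
G1 X15.5 Y19.7
G1 X0.0 Y19.7
G1 X0.0 Y0.0
; layer 4
G0 Z9.4
G0 X0.0 Y0.0
G1 X15.5 Y0.0
G1 X15.5 Y19.7
G1 X0.0 Y19.7
G1 X0.0 Y0.0
; layer 5
G0 Z11.8
G0 X0.0 Y0.0
G1 X15.5 Y0.0
G1 X15.5 Y19.7
G1 X0.0 Y19.7
G1 X0.0 Y0.0
; layer 6
G0 Z14.1
G0 X0.0 Y0.0
G1 X15.5 Y0.0
G1 X15.5 Y19.7
G1 X0.0 Y19.7
G1 X0.0 Y0.0
; layer 7
G0 Z16.5
G0 X0.0 Y0.0
G1 X15.5 Y0.0
G1 X15.5 Y19.7
G1 X0.0 Y19.7
G1 X0.0 Y0.0
M2 ; end

The solid is a rectangular box, roughly 15.5 × 19.7 mm footprint and 16.5 mm tall. Slicing at Δz = 2.4 mm — 7 equal slices spanning the solid's height, so layer i sits at z = i·h/7 — gives 7 non-empty perimeters. Each is a 4-segment closed polygon; G0 lifts to the layer z and rapids to the start vertex, then G1 traces the edges.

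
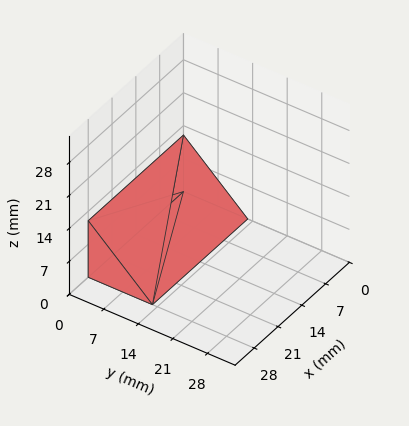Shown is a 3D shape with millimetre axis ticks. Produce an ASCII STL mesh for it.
Reading the render: the shape is a wedge (ramp): 28 × 13 mm base, rising to 12 mm along the y=0 edge and sloping linearly to z=0 at y=13 (dimensions read to the nearest mm from the axis ticks). For the STL, each face is triangulated and given an outward normal.

solid part
  facet normal 0.0000 0.0000 -1.0000
    outer loop
      vertex 28.00 13.00 0.00
      vertex 28.00 0.00 0.00
      vertex 0.00 0.00 0.00
    endloop
  endfacet
  facet normal 0.0000 0.0000 -1.0000
    outer loop
      vertex 0.00 13.00 0.00
      vertex 28.00 13.00 0.00
      vertex 0.00 0.00 0.00
    endloop
  endfacet
  facet normal 0.0000 -1.0000 0.0000
    outer loop
      vertex 0.00 0.00 0.00
      vertex 28.00 0.00 0.00
      vertex 28.00 0.00 12.00
    endloop
  endfacet
  facet normal 0.0000 -1.0000 0.0000
    outer loop
      vertex 0.00 0.00 0.00
      vertex 28.00 0.00 12.00
      vertex 0.00 0.00 12.00
    endloop
  endfacet
  facet normal 0.0000 0.6783 0.7348
    outer loop
      vertex 0.00 0.00 12.00
      vertex 28.00 0.00 12.00
      vertex 28.00 13.00 0.00
    endloop
  endfacet
  facet normal 0.0000 0.6783 0.7348
    outer loop
      vertex 0.00 0.00 12.00
      vertex 28.00 13.00 0.00
      vertex 0.00 13.00 0.00
    endloop
  endfacet
  facet normal -1.0000 0.0000 0.0000
    outer loop
      vertex 0.00 0.00 12.00
      vertex 0.00 13.00 0.00
      vertex 0.00 0.00 0.00
    endloop
  endfacet
  facet normal 1.0000 0.0000 0.0000
    outer loop
      vertex 28.00 0.00 0.00
      vertex 28.00 13.00 0.00
      vertex 28.00 0.00 12.00
    endloop
  endfacet
endsolid part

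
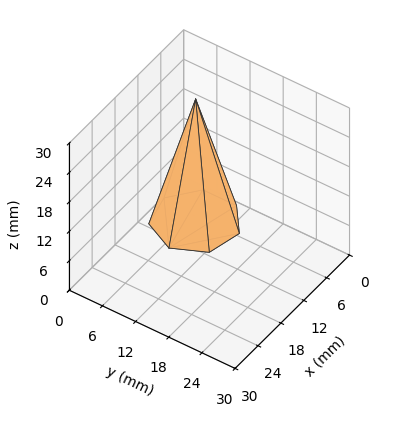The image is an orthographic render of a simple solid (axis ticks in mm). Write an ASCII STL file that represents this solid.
Reading the render: the shape is a regular 7-sided pyramid, base circumscribed radius ≈ 7 mm, apex at z ≈ 25 mm (dimensions read to the nearest mm from the axis ticks). For the STL, each face is triangulated and given an outward normal.

solid part
  facet normal 0.0000 0.0000 -1.0000
    outer loop
      vertex 5.44 13.82 0.00
      vertex 11.36 12.47 0.00
      vertex 14.00 7.00 0.00
    endloop
  endfacet
  facet normal 0.0000 0.0000 -1.0000
    outer loop
      vertex 0.69 10.04 0.00
      vertex 5.44 13.82 0.00
      vertex 14.00 7.00 0.00
    endloop
  endfacet
  facet normal 0.0000 0.0000 -1.0000
    outer loop
      vertex 0.69 3.96 0.00
      vertex 0.69 10.04 0.00
      vertex 14.00 7.00 0.00
    endloop
  endfacet
  facet normal 0.0000 0.0000 -1.0000
    outer loop
      vertex 5.44 0.18 0.00
      vertex 0.69 3.96 0.00
      vertex 14.00 7.00 0.00
    endloop
  endfacet
  facet normal 0.0000 0.0000 -1.0000
    outer loop
      vertex 11.36 1.53 0.00
      vertex 5.44 0.18 0.00
      vertex 14.00 7.00 0.00
    endloop
  endfacet
  facet normal 0.8733 0.4215 0.2445
    outer loop
      vertex 14.00 7.00 0.00
      vertex 11.36 12.47 0.00
      vertex 7.00 7.00 25.00
    endloop
  endfacet
  facet normal 0.2156 0.9454 0.2445
    outer loop
      vertex 11.36 12.47 0.00
      vertex 5.44 13.82 0.00
      vertex 7.00 7.00 25.00
    endloop
  endfacet
  facet normal -0.6038 0.7587 0.2446
    outer loop
      vertex 5.44 13.82 0.00
      vertex 0.69 10.04 0.00
      vertex 7.00 7.00 25.00
    endloop
  endfacet
  facet normal -0.9696 0.0000 0.2447
    outer loop
      vertex 0.69 10.04 0.00
      vertex 0.69 3.96 0.00
      vertex 7.00 7.00 25.00
    endloop
  endfacet
  facet normal -0.6038 -0.7587 0.2446
    outer loop
      vertex 0.69 3.96 0.00
      vertex 5.44 0.18 0.00
      vertex 7.00 7.00 25.00
    endloop
  endfacet
  facet normal 0.2156 -0.9454 0.2445
    outer loop
      vertex 5.44 0.18 0.00
      vertex 11.36 1.53 0.00
      vertex 7.00 7.00 25.00
    endloop
  endfacet
  facet normal 0.8733 -0.4215 0.2445
    outer loop
      vertex 11.36 1.53 0.00
      vertex 14.00 7.00 0.00
      vertex 7.00 7.00 25.00
    endloop
  endfacet
endsolid part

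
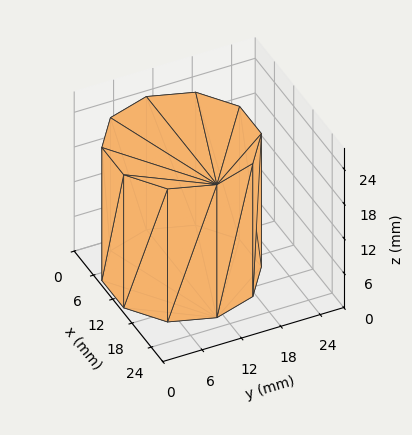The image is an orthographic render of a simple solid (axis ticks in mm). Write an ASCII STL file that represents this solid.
Reading the render: the shape is a regular 10-sided prism (a cylinder approximated with 10 flat sides), circumscribed radius ≈ 11 mm, height ≈ 23 mm (dimensions read to the nearest mm from the axis ticks). For the STL, each face is triangulated and given an outward normal.

solid part
  facet normal 0.0000 0.0000 -1.0000
    outer loop
      vertex 14.4 21.5 0.0
      vertex 19.9 17.5 0.0
      vertex 22.0 11.0 0.0
    endloop
  endfacet
  facet normal 0.0000 0.0000 -1.0000
    outer loop
      vertex 7.6 21.5 0.0
      vertex 14.4 21.5 0.0
      vertex 22.0 11.0 0.0
    endloop
  endfacet
  facet normal 0.0000 0.0000 -1.0000
    outer loop
      vertex 2.1 17.5 0.0
      vertex 7.6 21.5 0.0
      vertex 22.0 11.0 0.0
    endloop
  endfacet
  facet normal 0.0000 0.0000 -1.0000
    outer loop
      vertex 0.0 11.0 0.0
      vertex 2.1 17.5 0.0
      vertex 22.0 11.0 0.0
    endloop
  endfacet
  facet normal 0.0000 0.0000 -1.0000
    outer loop
      vertex 2.1 4.5 0.0
      vertex 0.0 11.0 0.0
      vertex 22.0 11.0 0.0
    endloop
  endfacet
  facet normal 0.0000 0.0000 -1.0000
    outer loop
      vertex 7.6 0.5 0.0
      vertex 2.1 4.5 0.0
      vertex 22.0 11.0 0.0
    endloop
  endfacet
  facet normal 0.0000 0.0000 -1.0000
    outer loop
      vertex 14.4 0.5 0.0
      vertex 7.6 0.5 0.0
      vertex 22.0 11.0 0.0
    endloop
  endfacet
  facet normal 0.0000 0.0000 -1.0000
    outer loop
      vertex 19.9 4.5 0.0
      vertex 14.4 0.5 0.0
      vertex 22.0 11.0 0.0
    endloop
  endfacet
  facet normal 0.0000 0.0000 1.0000
    outer loop
      vertex 22.0 11.0 23.0
      vertex 19.9 17.5 23.0
      vertex 14.4 21.5 23.0
    endloop
  endfacet
  facet normal 0.0000 0.0000 1.0000
    outer loop
      vertex 22.0 11.0 23.0
      vertex 14.4 21.5 23.0
      vertex 7.6 21.5 23.0
    endloop
  endfacet
  facet normal 0.0000 0.0000 1.0000
    outer loop
      vertex 22.0 11.0 23.0
      vertex 7.6 21.5 23.0
      vertex 2.1 17.5 23.0
    endloop
  endfacet
  facet normal 0.0000 0.0000 1.0000
    outer loop
      vertex 22.0 11.0 23.0
      vertex 2.1 17.5 23.0
      vertex 0.0 11.0 23.0
    endloop
  endfacet
  facet normal 0.0000 0.0000 1.0000
    outer loop
      vertex 22.0 11.0 23.0
      vertex 0.0 11.0 23.0
      vertex 2.1 4.5 23.0
    endloop
  endfacet
  facet normal 0.0000 0.0000 1.0000
    outer loop
      vertex 22.0 11.0 23.0
      vertex 2.1 4.5 23.0
      vertex 7.6 0.5 23.0
    endloop
  endfacet
  facet normal 0.0000 0.0000 1.0000
    outer loop
      vertex 22.0 11.0 23.0
      vertex 7.6 0.5 23.0
      vertex 14.4 0.5 23.0
    endloop
  endfacet
  facet normal 0.0000 0.0000 1.0000
    outer loop
      vertex 22.0 11.0 23.0
      vertex 14.4 0.5 23.0
      vertex 19.9 4.5 23.0
    endloop
  endfacet
  facet normal 0.9516 0.3074 0.0000
    outer loop
      vertex 22.0 11.0 0.0
      vertex 19.9 17.5 0.0
      vertex 19.9 17.5 23.0
    endloop
  endfacet
  facet normal 0.9516 0.3074 0.0000
    outer loop
      vertex 22.0 11.0 0.0
      vertex 19.9 17.5 23.0
      vertex 22.0 11.0 23.0
    endloop
  endfacet
  facet normal 0.5882 0.8087 0.0000
    outer loop
      vertex 19.9 17.5 0.0
      vertex 14.4 21.5 0.0
      vertex 14.4 21.5 23.0
    endloop
  endfacet
  facet normal 0.5882 0.8087 0.0000
    outer loop
      vertex 19.9 17.5 0.0
      vertex 14.4 21.5 23.0
      vertex 19.9 17.5 23.0
    endloop
  endfacet
  facet normal 0.0000 1.0000 0.0000
    outer loop
      vertex 14.4 21.5 0.0
      vertex 7.6 21.5 0.0
      vertex 7.6 21.5 23.0
    endloop
  endfacet
  facet normal 0.0000 1.0000 0.0000
    outer loop
      vertex 14.4 21.5 0.0
      vertex 7.6 21.5 23.0
      vertex 14.4 21.5 23.0
    endloop
  endfacet
  facet normal -0.5882 0.8087 0.0000
    outer loop
      vertex 7.6 21.5 0.0
      vertex 2.1 17.5 0.0
      vertex 2.1 17.5 23.0
    endloop
  endfacet
  facet normal -0.5882 0.8087 0.0000
    outer loop
      vertex 7.6 21.5 0.0
      vertex 2.1 17.5 23.0
      vertex 7.6 21.5 23.0
    endloop
  endfacet
  facet normal -0.9516 0.3074 0.0000
    outer loop
      vertex 2.1 17.5 0.0
      vertex 0.0 11.0 0.0
      vertex 0.0 11.0 23.0
    endloop
  endfacet
  facet normal -0.9516 0.3074 0.0000
    outer loop
      vertex 2.1 17.5 0.0
      vertex 0.0 11.0 23.0
      vertex 2.1 17.5 23.0
    endloop
  endfacet
  facet normal -0.9516 -0.3074 0.0000
    outer loop
      vertex 0.0 11.0 0.0
      vertex 2.1 4.5 0.0
      vertex 2.1 4.5 23.0
    endloop
  endfacet
  facet normal -0.9516 -0.3074 0.0000
    outer loop
      vertex 0.0 11.0 0.0
      vertex 2.1 4.5 23.0
      vertex 0.0 11.0 23.0
    endloop
  endfacet
  facet normal -0.5882 -0.8087 0.0000
    outer loop
      vertex 2.1 4.5 0.0
      vertex 7.6 0.5 0.0
      vertex 7.6 0.5 23.0
    endloop
  endfacet
  facet normal -0.5882 -0.8087 0.0000
    outer loop
      vertex 2.1 4.5 0.0
      vertex 7.6 0.5 23.0
      vertex 2.1 4.5 23.0
    endloop
  endfacet
  facet normal 0.0000 -1.0000 0.0000
    outer loop
      vertex 7.6 0.5 0.0
      vertex 14.4 0.5 0.0
      vertex 14.4 0.5 23.0
    endloop
  endfacet
  facet normal 0.0000 -1.0000 0.0000
    outer loop
      vertex 7.6 0.5 0.0
      vertex 14.4 0.5 23.0
      vertex 7.6 0.5 23.0
    endloop
  endfacet
  facet normal 0.5882 -0.8087 0.0000
    outer loop
      vertex 14.4 0.5 0.0
      vertex 19.9 4.5 0.0
      vertex 19.9 4.5 23.0
    endloop
  endfacet
  facet normal 0.5882 -0.8087 0.0000
    outer loop
      vertex 14.4 0.5 0.0
      vertex 19.9 4.5 23.0
      vertex 14.4 0.5 23.0
    endloop
  endfacet
  facet normal 0.9516 -0.3074 0.0000
    outer loop
      vertex 19.9 4.5 0.0
      vertex 22.0 11.0 0.0
      vertex 22.0 11.0 23.0
    endloop
  endfacet
  facet normal 0.9516 -0.3074 0.0000
    outer loop
      vertex 19.9 4.5 0.0
      vertex 22.0 11.0 23.0
      vertex 19.9 4.5 23.0
    endloop
  endfacet
endsolid part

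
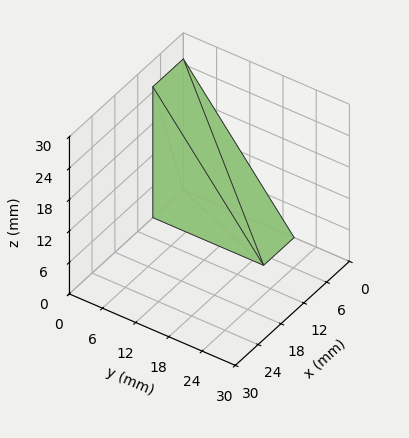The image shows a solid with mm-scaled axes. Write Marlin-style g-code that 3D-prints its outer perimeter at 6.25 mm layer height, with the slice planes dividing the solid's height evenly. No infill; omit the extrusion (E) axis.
Reading the render: the shape is a wedge (ramp): 8 × 20 mm base, rising to 25 mm along the y=0 edge and sloping linearly to z=0 at y=20 (dimensions read to the nearest mm from the axis ticks). For the g-code, the solid's height is divided into equal slices at the stated Δz and each level perimeter traced with G1 moves after a G0 lift.

; perimeter-only toolpath
G21 ; units = mm
G90 ; absolute positioning
G28 ; home
; layer 1
G0 Z6.25
G0 X0.00 Y0.00
G1 X8.00 Y0.00
G1 X8.00 Y15.00
G1 X0.00 Y15.00
G1 X0.00 Y0.00
; layer 2
G0 Z12.50
G0 X0.00 Y0.00
G1 X8.00 Y0.00
G1 X8.00 Y10.00
G1 X0.00 Y10.00
G1 X0.00 Y0.00
; layer 3
G0 Z18.75
G0 X0.00 Y0.00
G1 X8.00 Y0.00
G1 X8.00 Y5.00
G1 X0.00 Y5.00
G1 X0.00 Y0.00
M2 ; end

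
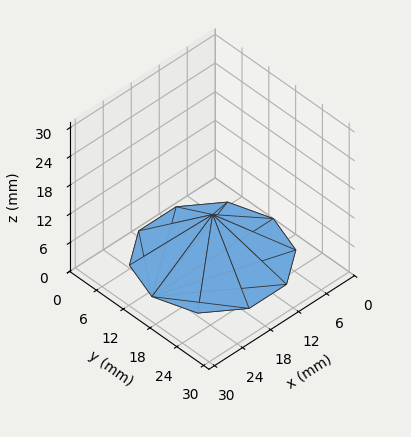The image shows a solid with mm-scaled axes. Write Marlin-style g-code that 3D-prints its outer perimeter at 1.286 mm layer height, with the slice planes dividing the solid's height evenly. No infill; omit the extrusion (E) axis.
Reading the render: the shape is a regular 10-sided pyramid, base circumscribed radius ≈ 13 mm, apex at z ≈ 9 mm (dimensions read to the nearest mm from the axis ticks). For the g-code, the solid's height is divided into equal slices at the stated Δz and each level perimeter traced with G1 moves after a G0 lift.

; perimeter-only toolpath
G21 ; units = mm
G90 ; absolute positioning
G28 ; home
; layer 1
G0 Z1.286
G0 X24.143 Y13.000
G1 X22.015 Y19.549
G1 X16.443 Y23.598
G1 X9.557 Y23.598
G1 X3.985 Y19.549
G1 X1.857 Y13.000
G1 X3.985 Y6.451
G1 X9.557 Y2.402
G1 X16.443 Y2.402
G1 X22.015 Y6.451
G1 X24.143 Y13.000
; layer 2
G0 Z2.571
G0 X22.286 Y13.000
G1 X20.512 Y18.458
G1 X15.869 Y21.831
G1 X10.131 Y21.831
G1 X5.488 Y18.458
G1 X3.714 Y13.000
G1 X5.488 Y7.542
G1 X10.131 Y4.169
G1 X15.869 Y4.169
G1 X20.512 Y7.542
G1 X22.286 Y13.000
; layer 3
G0 Z3.857
G0 X20.429 Y13.000
G1 X19.010 Y17.366
G1 X15.295 Y20.065
G1 X10.705 Y20.065
G1 X6.990 Y17.366
G1 X5.571 Y13.000
G1 X6.990 Y8.634
G1 X10.705 Y5.935
G1 X15.295 Y5.935
G1 X19.010 Y8.634
G1 X20.429 Y13.000
; layer 4
G0 Z5.143
G0 X18.571 Y13.000
G1 X17.507 Y16.275
G1 X14.722 Y18.299
G1 X11.278 Y18.299
G1 X8.493 Y16.275
G1 X7.429 Y13.000
G1 X8.493 Y9.725
G1 X11.278 Y7.701
G1 X14.722 Y7.701
G1 X17.507 Y9.725
G1 X18.571 Y13.000
; layer 5
G0 Z6.429
G0 X16.714 Y13.000
G1 X16.005 Y15.183
G1 X14.148 Y16.533
G1 X11.852 Y16.533
G1 X9.995 Y15.183
G1 X9.286 Y13.000
G1 X9.995 Y10.817
G1 X11.852 Y9.467
G1 X14.148 Y9.467
G1 X16.005 Y10.817
G1 X16.714 Y13.000
; layer 6
G0 Z7.714
G0 X14.857 Y13.000
G1 X14.502 Y14.092
G1 X13.574 Y14.766
G1 X12.426 Y14.766
G1 X11.498 Y14.092
G1 X11.143 Y13.000
G1 X11.498 Y11.908
G1 X12.426 Y11.234
G1 X13.574 Y11.234
G1 X14.502 Y11.908
G1 X14.857 Y13.000
M2 ; end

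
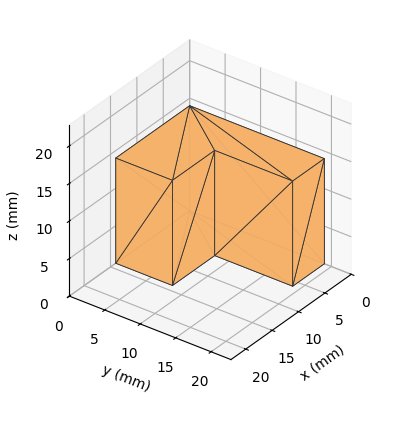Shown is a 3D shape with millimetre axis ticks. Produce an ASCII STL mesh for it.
Reading the render: the shape is an L-shaped prism: outer 14 × 19 mm, arm thicknesses ≈ 8 mm (horizontal) and 6 mm (vertical), extruded 14 mm in z (dimensions read to the nearest mm from the axis ticks). For the STL, each face is triangulated and given an outward normal.

solid part
  facet normal 0.0000 0.0000 -1.0000
    outer loop
      vertex 14.0 8.0 0.0
      vertex 14.0 0.0 0.0
      vertex 0.0 0.0 0.0
    endloop
  endfacet
  facet normal 0.0000 0.0000 -1.0000
    outer loop
      vertex 6.0 8.0 0.0
      vertex 14.0 8.0 0.0
      vertex 0.0 0.0 0.0
    endloop
  endfacet
  facet normal 0.0000 0.0000 -1.0000
    outer loop
      vertex 6.0 19.0 0.0
      vertex 6.0 8.0 0.0
      vertex 0.0 0.0 0.0
    endloop
  endfacet
  facet normal 0.0000 0.0000 -1.0000
    outer loop
      vertex 0.0 19.0 0.0
      vertex 6.0 19.0 0.0
      vertex 0.0 0.0 0.0
    endloop
  endfacet
  facet normal 0.0000 0.0000 1.0000
    outer loop
      vertex 0.0 0.0 14.0
      vertex 14.0 0.0 14.0
      vertex 14.0 8.0 14.0
    endloop
  endfacet
  facet normal 0.0000 0.0000 1.0000
    outer loop
      vertex 0.0 0.0 14.0
      vertex 14.0 8.0 14.0
      vertex 6.0 8.0 14.0
    endloop
  endfacet
  facet normal 0.0000 0.0000 1.0000
    outer loop
      vertex 0.0 0.0 14.0
      vertex 6.0 8.0 14.0
      vertex 6.0 19.0 14.0
    endloop
  endfacet
  facet normal 0.0000 0.0000 1.0000
    outer loop
      vertex 0.0 0.0 14.0
      vertex 6.0 19.0 14.0
      vertex 0.0 19.0 14.0
    endloop
  endfacet
  facet normal 0.0000 -1.0000 0.0000
    outer loop
      vertex 0.0 0.0 0.0
      vertex 14.0 0.0 0.0
      vertex 14.0 0.0 14.0
    endloop
  endfacet
  facet normal 0.0000 -1.0000 0.0000
    outer loop
      vertex 0.0 0.0 0.0
      vertex 14.0 0.0 14.0
      vertex 0.0 0.0 14.0
    endloop
  endfacet
  facet normal 1.0000 0.0000 0.0000
    outer loop
      vertex 14.0 0.0 0.0
      vertex 14.0 8.0 0.0
      vertex 14.0 8.0 14.0
    endloop
  endfacet
  facet normal 1.0000 0.0000 0.0000
    outer loop
      vertex 14.0 0.0 0.0
      vertex 14.0 8.0 14.0
      vertex 14.0 0.0 14.0
    endloop
  endfacet
  facet normal 0.0000 1.0000 0.0000
    outer loop
      vertex 14.0 8.0 0.0
      vertex 6.0 8.0 0.0
      vertex 6.0 8.0 14.0
    endloop
  endfacet
  facet normal 0.0000 1.0000 0.0000
    outer loop
      vertex 14.0 8.0 0.0
      vertex 6.0 8.0 14.0
      vertex 14.0 8.0 14.0
    endloop
  endfacet
  facet normal 1.0000 0.0000 0.0000
    outer loop
      vertex 6.0 8.0 0.0
      vertex 6.0 19.0 0.0
      vertex 6.0 19.0 14.0
    endloop
  endfacet
  facet normal 1.0000 0.0000 0.0000
    outer loop
      vertex 6.0 8.0 0.0
      vertex 6.0 19.0 14.0
      vertex 6.0 8.0 14.0
    endloop
  endfacet
  facet normal 0.0000 1.0000 0.0000
    outer loop
      vertex 6.0 19.0 0.0
      vertex 0.0 19.0 0.0
      vertex 0.0 19.0 14.0
    endloop
  endfacet
  facet normal 0.0000 1.0000 0.0000
    outer loop
      vertex 6.0 19.0 0.0
      vertex 0.0 19.0 14.0
      vertex 6.0 19.0 14.0
    endloop
  endfacet
  facet normal -1.0000 0.0000 0.0000
    outer loop
      vertex 0.0 19.0 0.0
      vertex 0.0 0.0 0.0
      vertex 0.0 0.0 14.0
    endloop
  endfacet
  facet normal -1.0000 0.0000 0.0000
    outer loop
      vertex 0.0 19.0 0.0
      vertex 0.0 0.0 14.0
      vertex 0.0 19.0 14.0
    endloop
  endfacet
endsolid part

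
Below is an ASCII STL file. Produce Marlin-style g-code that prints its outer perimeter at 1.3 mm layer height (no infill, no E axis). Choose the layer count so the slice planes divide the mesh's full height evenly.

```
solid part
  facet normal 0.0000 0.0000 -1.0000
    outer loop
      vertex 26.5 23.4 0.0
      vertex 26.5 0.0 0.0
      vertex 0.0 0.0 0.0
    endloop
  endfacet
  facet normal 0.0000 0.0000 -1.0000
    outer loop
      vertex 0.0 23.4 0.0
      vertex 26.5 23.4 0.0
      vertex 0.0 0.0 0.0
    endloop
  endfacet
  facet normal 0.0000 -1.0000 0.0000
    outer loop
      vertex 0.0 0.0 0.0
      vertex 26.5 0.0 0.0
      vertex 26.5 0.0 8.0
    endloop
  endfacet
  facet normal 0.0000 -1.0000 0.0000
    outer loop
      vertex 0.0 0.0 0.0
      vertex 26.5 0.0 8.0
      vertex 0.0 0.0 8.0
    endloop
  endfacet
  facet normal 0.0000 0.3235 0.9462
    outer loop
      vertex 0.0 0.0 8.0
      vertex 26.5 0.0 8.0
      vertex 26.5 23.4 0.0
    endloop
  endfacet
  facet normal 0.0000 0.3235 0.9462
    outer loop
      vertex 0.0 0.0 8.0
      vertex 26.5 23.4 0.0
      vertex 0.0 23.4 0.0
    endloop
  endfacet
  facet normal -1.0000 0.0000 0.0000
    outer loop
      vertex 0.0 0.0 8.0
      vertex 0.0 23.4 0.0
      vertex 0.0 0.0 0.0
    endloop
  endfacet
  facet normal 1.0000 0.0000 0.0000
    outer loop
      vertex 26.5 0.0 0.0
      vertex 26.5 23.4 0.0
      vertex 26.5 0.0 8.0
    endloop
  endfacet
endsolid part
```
; perimeter-only toolpath
G21 ; units = mm
G90 ; absolute positioning
G28 ; home
; layer 1
G0 Z1.3
G0 X0.0 Y0.0
G1 X26.5 Y0.0
G1 X26.5 Y19.5
G1 X0.0 Y19.5
G1 X0.0 Y0.0
; layer 2
G0 Z2.7
G0 X0.0 Y0.0
G1 X26.5 Y0.0
G1 X26.5 Y15.6
G1 X0.0 Y15.6
G1 X0.0 Y0.0
; layer 3
G0 Z4.0
G0 X0.0 Y0.0
G1 X26.5 Y0.0
G1 X26.5 Y11.7
G1 X0.0 Y11.7
G1 X0.0 Y0.0
; layer 4
G0 Z5.3
G0 X0.0 Y0.0
G1 X26.5 Y0.0
G1 X26.5 Y7.8
G1 X0.0 Y7.8
G1 X0.0 Y0.0
; layer 5
G0 Z6.7
G0 X0.0 Y0.0
G1 X26.5 Y0.0
G1 X26.5 Y3.9
G1 X0.0 Y3.9
G1 X0.0 Y0.0
M2 ; end

The solid is a wedge (ramp): 26.5 × 23.4 mm base, rising to 8 mm along the y=0 edge and sloping linearly to z=0 at y=23.4. Slicing at Δz = 1.3 mm — 6 equal slices spanning the solid's height, so layer i sits at z = i·h/6 — gives 5 non-empty perimeters. Each is a 4-segment closed polygon; G0 lifts to the layer z and rapids to the start vertex, then G1 traces the edges. The cross-section shrinks linearly with z (the slice at the apex is degenerate and omitted).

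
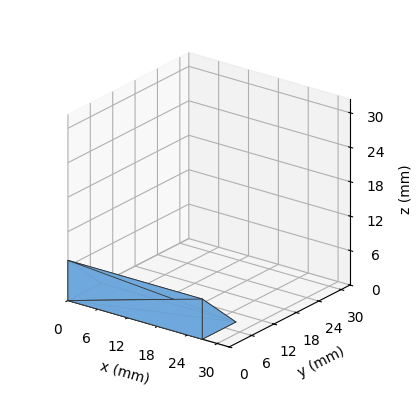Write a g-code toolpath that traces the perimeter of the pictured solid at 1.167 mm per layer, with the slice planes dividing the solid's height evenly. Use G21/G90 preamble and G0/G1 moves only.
Reading the render: the shape is a wedge (ramp): 27 × 9 mm base, rising to 7 mm along the y=0 edge and sloping linearly to z=0 at y=9 (dimensions read to the nearest mm from the axis ticks). For the g-code, the solid's height is divided into equal slices at the stated Δz and each level perimeter traced with G1 moves after a G0 lift.

; perimeter-only toolpath
G21 ; units = mm
G90 ; absolute positioning
G28 ; home
; layer 1
G0 Z1.167
G0 X0.000 Y0.000
G1 X27.000 Y0.000
G1 X27.000 Y7.500
G1 X0.000 Y7.500
G1 X0.000 Y0.000
; layer 2
G0 Z2.333
G0 X0.000 Y0.000
G1 X27.000 Y0.000
G1 X27.000 Y6.000
G1 X0.000 Y6.000
G1 X0.000 Y0.000
; layer 3
G0 Z3.500
G0 X0.000 Y0.000
G1 X27.000 Y0.000
G1 X27.000 Y4.500
G1 X0.000 Y4.500
G1 X0.000 Y0.000
; layer 4
G0 Z4.667
G0 X0.000 Y0.000
G1 X27.000 Y0.000
G1 X27.000 Y3.000
G1 X0.000 Y3.000
G1 X0.000 Y0.000
; layer 5
G0 Z5.833
G0 X0.000 Y0.000
G1 X27.000 Y0.000
G1 X27.000 Y1.500
G1 X0.000 Y1.500
G1 X0.000 Y0.000
M2 ; end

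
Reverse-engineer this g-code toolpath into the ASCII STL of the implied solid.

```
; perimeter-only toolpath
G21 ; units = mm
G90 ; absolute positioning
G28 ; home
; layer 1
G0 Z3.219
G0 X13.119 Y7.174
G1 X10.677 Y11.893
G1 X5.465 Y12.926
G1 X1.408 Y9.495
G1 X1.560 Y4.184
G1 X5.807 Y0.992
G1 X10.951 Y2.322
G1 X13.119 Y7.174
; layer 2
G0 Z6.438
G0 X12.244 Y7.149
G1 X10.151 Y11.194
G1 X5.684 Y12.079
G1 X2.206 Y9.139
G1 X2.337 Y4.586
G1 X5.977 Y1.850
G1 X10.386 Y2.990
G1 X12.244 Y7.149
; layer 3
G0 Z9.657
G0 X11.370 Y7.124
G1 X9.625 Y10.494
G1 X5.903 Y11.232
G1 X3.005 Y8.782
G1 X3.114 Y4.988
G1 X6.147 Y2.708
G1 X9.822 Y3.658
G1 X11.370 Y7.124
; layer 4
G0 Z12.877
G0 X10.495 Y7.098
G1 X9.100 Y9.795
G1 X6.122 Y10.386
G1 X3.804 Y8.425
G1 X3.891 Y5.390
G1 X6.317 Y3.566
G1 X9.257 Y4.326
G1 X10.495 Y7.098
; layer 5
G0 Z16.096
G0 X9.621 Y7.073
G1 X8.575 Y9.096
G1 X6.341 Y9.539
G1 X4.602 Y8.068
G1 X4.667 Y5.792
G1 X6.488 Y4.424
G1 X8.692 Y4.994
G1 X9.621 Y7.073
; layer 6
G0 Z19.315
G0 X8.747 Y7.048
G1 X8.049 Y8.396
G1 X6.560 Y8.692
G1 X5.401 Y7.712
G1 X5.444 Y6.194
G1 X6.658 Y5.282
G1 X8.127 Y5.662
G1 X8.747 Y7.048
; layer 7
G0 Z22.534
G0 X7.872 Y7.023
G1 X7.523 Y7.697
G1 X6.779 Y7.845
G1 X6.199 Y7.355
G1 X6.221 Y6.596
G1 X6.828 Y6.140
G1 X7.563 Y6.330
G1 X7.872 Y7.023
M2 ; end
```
solid part
  facet normal 0.0000 0.0000 -1.0000
    outer loop
      vertex 5.246 13.773 0.000
      vertex 11.202 12.592 0.000
      vertex 13.993 7.199 0.000
    endloop
  endfacet
  facet normal 0.0000 0.0000 -1.0000
    outer loop
      vertex 0.609 9.852 0.000
      vertex 5.246 13.773 0.000
      vertex 13.993 7.199 0.000
    endloop
  endfacet
  facet normal 0.0000 0.0000 -1.0000
    outer loop
      vertex 0.783 3.782 0.000
      vertex 0.609 9.852 0.000
      vertex 13.993 7.199 0.000
    endloop
  endfacet
  facet normal 0.0000 0.0000 -1.0000
    outer loop
      vertex 5.637 0.134 0.000
      vertex 0.783 3.782 0.000
      vertex 13.993 7.199 0.000
    endloop
  endfacet
  facet normal 0.0000 0.0000 -1.0000
    outer loop
      vertex 11.516 1.654 0.000
      vertex 5.637 0.134 0.000
      vertex 13.993 7.199 0.000
    endloop
  endfacet
  facet normal 0.8626 0.4464 0.2378
    outer loop
      vertex 13.993 7.199 0.000
      vertex 11.202 12.592 0.000
      vertex 6.998 6.998 25.753
    endloop
  endfacet
  facet normal 0.1889 0.9528 0.2378
    outer loop
      vertex 11.202 12.592 0.000
      vertex 5.246 13.773 0.000
      vertex 6.998 6.998 25.753
    endloop
  endfacet
  facet normal -0.6272 0.7417 0.2378
    outer loop
      vertex 5.246 13.773 0.000
      vertex 0.609 9.852 0.000
      vertex 6.998 6.998 25.753
    endloop
  endfacet
  facet normal -0.9709 -0.0278 0.2378
    outer loop
      vertex 0.609 9.852 0.000
      vertex 0.783 3.782 0.000
      vertex 6.998 6.998 25.753
    endloop
  endfacet
  facet normal -0.5836 -0.7765 0.2378
    outer loop
      vertex 0.783 3.782 0.000
      vertex 5.637 0.134 0.000
      vertex 6.998 6.998 25.753
    endloop
  endfacet
  facet normal 0.2431 -0.9404 0.2378
    outer loop
      vertex 5.637 0.134 0.000
      vertex 11.516 1.654 0.000
      vertex 6.998 6.998 25.753
    endloop
  endfacet
  facet normal 0.8869 -0.3962 0.2378
    outer loop
      vertex 11.516 1.654 0.000
      vertex 13.993 7.199 0.000
      vertex 6.998 6.998 25.753
    endloop
  endfacet
endsolid part

The G0 Z moves step by Δz≈3.219 mm. The G1 loops shrink linearly with z, so the solid tapers from its base footprint up to z≈25.8. Closing with a flat bottom cap and the tapered top and triangulating gives 12 facets — a regular 7-sided pyramid, base circumscribed radius ≈ 7 mm, apex at z ≈ 25.8 mm.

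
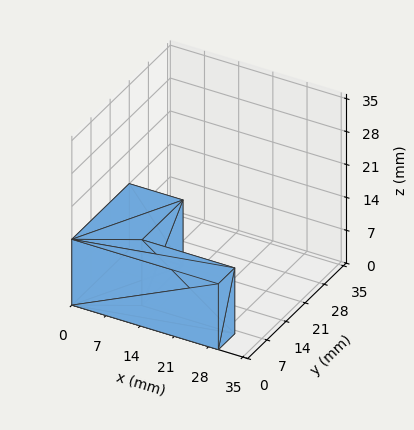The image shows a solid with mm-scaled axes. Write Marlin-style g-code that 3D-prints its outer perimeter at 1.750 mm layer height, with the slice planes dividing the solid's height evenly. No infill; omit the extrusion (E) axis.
Reading the render: the shape is an L-shaped prism: outer 30 × 21 mm, arm thicknesses ≈ 6 mm (horizontal) and 11 mm (vertical), extruded 14 mm in z (dimensions read to the nearest mm from the axis ticks). For the g-code, the solid's height is divided into equal slices at the stated Δz and each level perimeter traced with G1 moves after a G0 lift.

; perimeter-only toolpath
G21 ; units = mm
G90 ; absolute positioning
G28 ; home
; layer 1
G0 Z1.750
G0 X0.000 Y0.000
G1 X30.000 Y0.000
G1 X30.000 Y6.000
G1 X11.000 Y6.000
G1 X11.000 Y21.000
G1 X0.000 Y21.000
G1 X0.000 Y0.000
; layer 2
G0 Z3.500
G0 X0.000 Y0.000
G1 X30.000 Y0.000
G1 X30.000 Y6.000
G1 X11.000 Y6.000
G1 X11.000 Y21.000
G1 X0.000 Y21.000
G1 X0.000 Y0.000
; layer 3
G0 Z5.250
G0 X0.000 Y0.000
G1 X30.000 Y0.000
G1 X30.000 Y6.000
G1 X11.000 Y6.000
G1 X11.000 Y21.000
G1 X0.000 Y21.000
G1 X0.000 Y0.000
; layer 4
G0 Z7.000
G0 X0.000 Y0.000
G1 X30.000 Y0.000
G1 X30.000 Y6.000
G1 X11.000 Y6.000
G1 X11.000 Y21.000
G1 X0.000 Y21.000
G1 X0.000 Y0.000
; layer 5
G0 Z8.750
G0 X0.000 Y0.000
G1 X30.000 Y0.000
G1 X30.000 Y6.000
G1 X11.000 Y6.000
G1 X11.000 Y21.000
G1 X0.000 Y21.000
G1 X0.000 Y0.000
; layer 6
G0 Z10.500
G0 X0.000 Y0.000
G1 X30.000 Y0.000
G1 X30.000 Y6.000
G1 X11.000 Y6.000
G1 X11.000 Y21.000
G1 X0.000 Y21.000
G1 X0.000 Y0.000
; layer 7
G0 Z12.250
G0 X0.000 Y0.000
G1 X30.000 Y0.000
G1 X30.000 Y6.000
G1 X11.000 Y6.000
G1 X11.000 Y21.000
G1 X0.000 Y21.000
G1 X0.000 Y0.000
; layer 8
G0 Z14.000
G0 X0.000 Y0.000
G1 X30.000 Y0.000
G1 X30.000 Y6.000
G1 X11.000 Y6.000
G1 X11.000 Y21.000
G1 X0.000 Y21.000
G1 X0.000 Y0.000
M2 ; end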